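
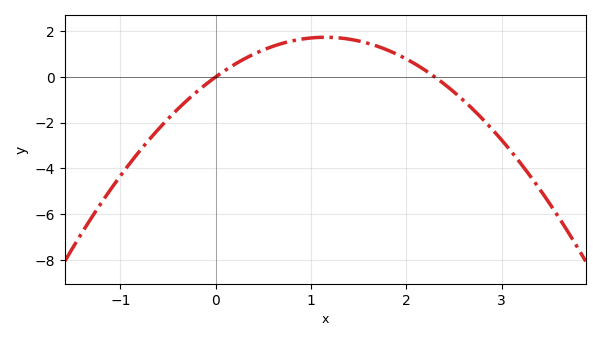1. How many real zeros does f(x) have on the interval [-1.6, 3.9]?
2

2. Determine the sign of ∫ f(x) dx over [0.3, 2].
positive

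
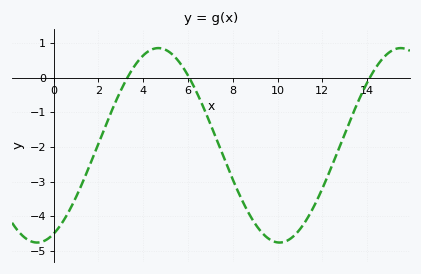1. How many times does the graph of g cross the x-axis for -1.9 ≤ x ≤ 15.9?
3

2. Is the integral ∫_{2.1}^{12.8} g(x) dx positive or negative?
negative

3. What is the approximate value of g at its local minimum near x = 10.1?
-4.76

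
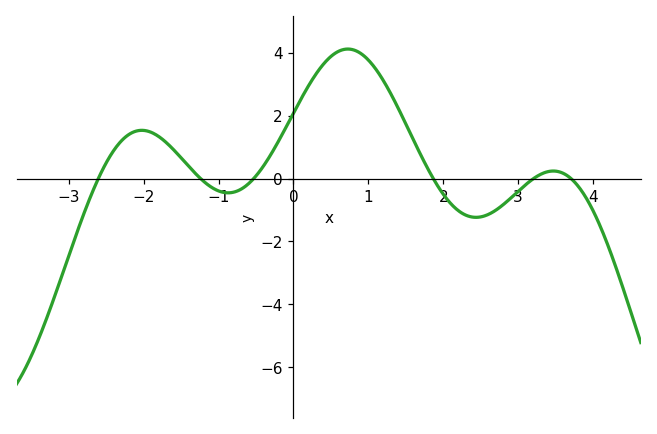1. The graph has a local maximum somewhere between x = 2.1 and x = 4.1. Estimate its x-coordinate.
3.4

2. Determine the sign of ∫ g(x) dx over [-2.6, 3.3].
positive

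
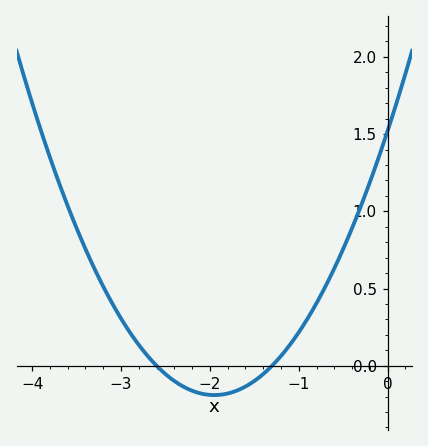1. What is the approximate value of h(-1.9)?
-0.189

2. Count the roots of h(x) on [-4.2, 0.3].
2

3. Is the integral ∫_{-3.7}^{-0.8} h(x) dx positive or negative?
positive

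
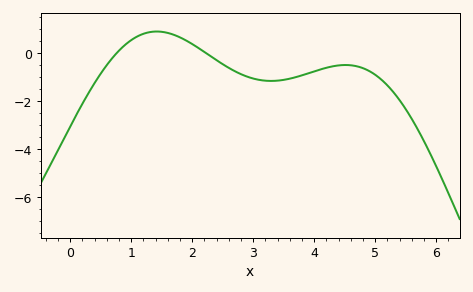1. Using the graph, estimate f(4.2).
-0.6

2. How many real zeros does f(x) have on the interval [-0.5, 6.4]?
2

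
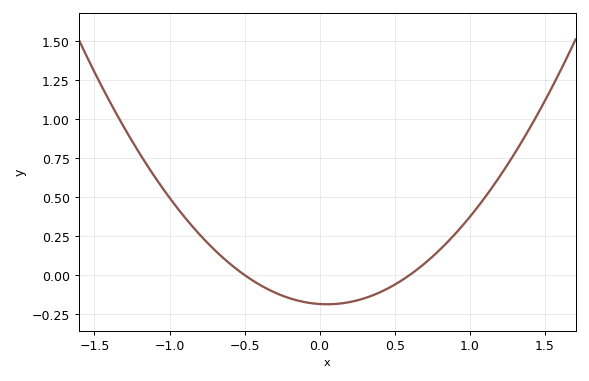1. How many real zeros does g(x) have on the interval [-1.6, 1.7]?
2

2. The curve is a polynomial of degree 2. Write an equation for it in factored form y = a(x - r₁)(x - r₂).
y = 0.62(x + 0.5)(x - 0.6)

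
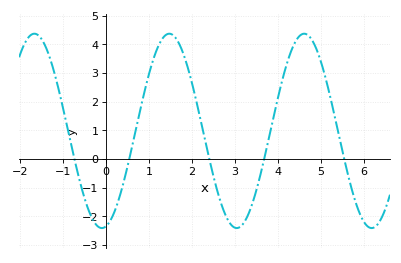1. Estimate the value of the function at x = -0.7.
-0.2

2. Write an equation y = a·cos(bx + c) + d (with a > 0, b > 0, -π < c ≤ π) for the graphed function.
y = 3.39cos(2x - 2.9) + 0.98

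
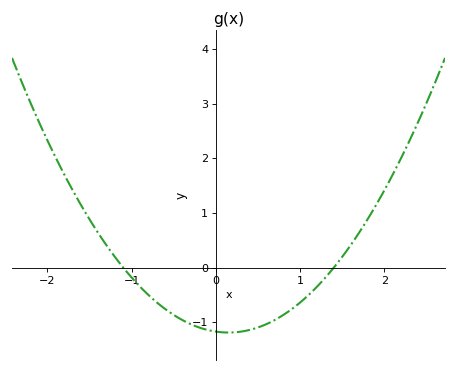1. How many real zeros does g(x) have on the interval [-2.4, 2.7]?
2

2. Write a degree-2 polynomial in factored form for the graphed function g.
y = 0.76(x + 1.1)(x - 1.4)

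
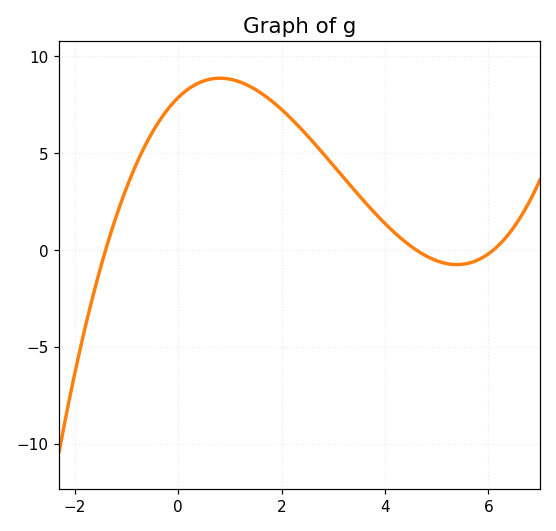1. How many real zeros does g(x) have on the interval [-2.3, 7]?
3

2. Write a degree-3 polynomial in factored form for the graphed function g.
y = 0.2(x + 1.4)(x - 4.6)(x - 6.1)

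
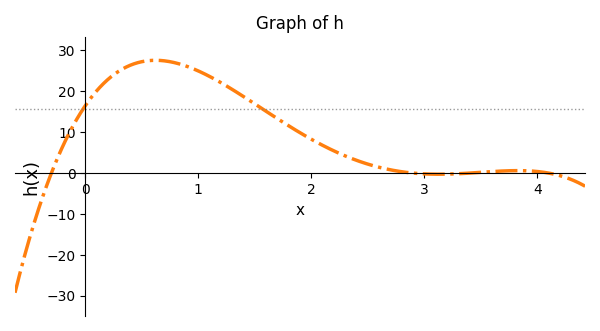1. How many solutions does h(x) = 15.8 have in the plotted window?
2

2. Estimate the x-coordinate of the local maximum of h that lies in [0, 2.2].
0.6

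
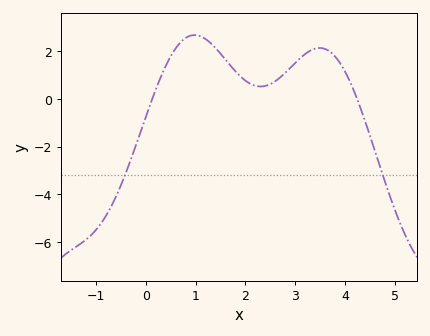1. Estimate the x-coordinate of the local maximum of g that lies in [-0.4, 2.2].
1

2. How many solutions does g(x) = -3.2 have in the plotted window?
2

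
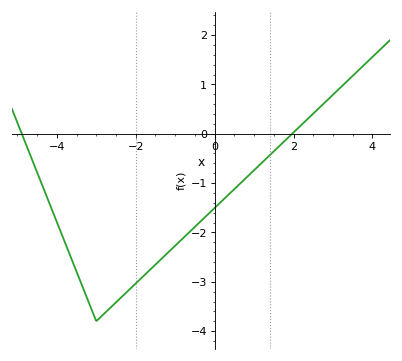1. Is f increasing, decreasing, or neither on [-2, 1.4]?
increasing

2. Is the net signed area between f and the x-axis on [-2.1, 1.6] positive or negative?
negative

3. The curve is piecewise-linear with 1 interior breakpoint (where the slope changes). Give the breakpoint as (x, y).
(-3, -3.8)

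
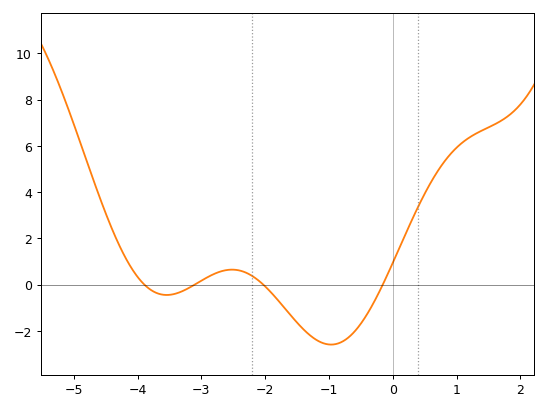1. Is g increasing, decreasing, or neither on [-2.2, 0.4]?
neither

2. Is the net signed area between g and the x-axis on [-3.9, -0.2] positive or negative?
negative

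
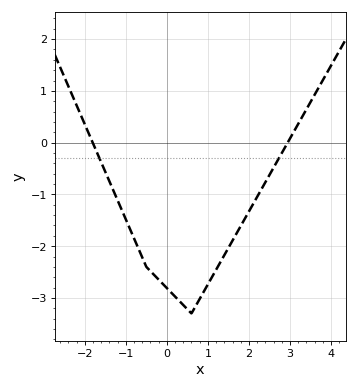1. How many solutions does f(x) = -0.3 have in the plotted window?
2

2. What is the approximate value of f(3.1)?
0.2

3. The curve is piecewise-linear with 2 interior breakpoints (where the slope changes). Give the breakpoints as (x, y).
(-0.5, -2.4); (0.6, -3.3)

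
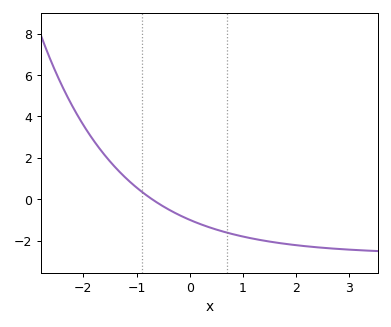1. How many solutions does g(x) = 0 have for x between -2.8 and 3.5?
1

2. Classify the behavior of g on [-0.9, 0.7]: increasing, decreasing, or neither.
decreasing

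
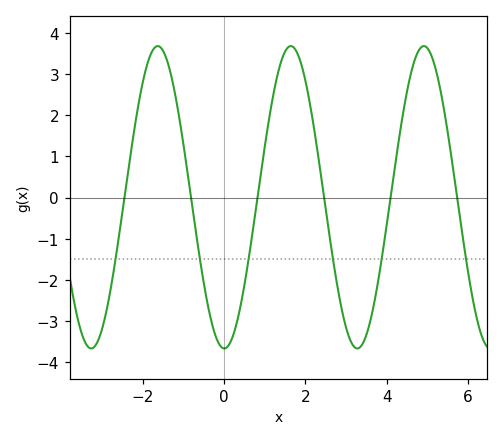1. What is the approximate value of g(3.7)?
-2.5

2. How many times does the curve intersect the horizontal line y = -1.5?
6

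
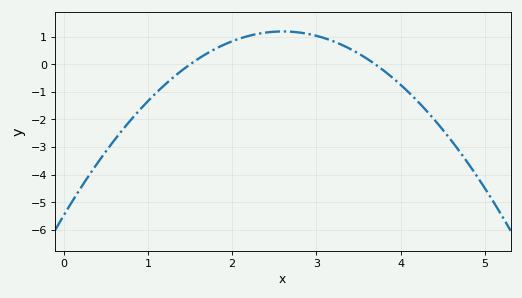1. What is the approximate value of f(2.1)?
1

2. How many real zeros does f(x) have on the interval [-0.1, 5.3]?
2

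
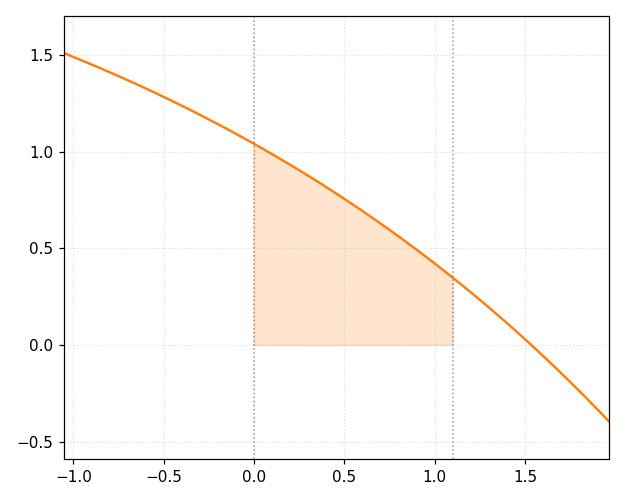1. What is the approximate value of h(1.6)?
-0.057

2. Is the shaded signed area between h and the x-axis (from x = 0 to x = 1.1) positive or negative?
positive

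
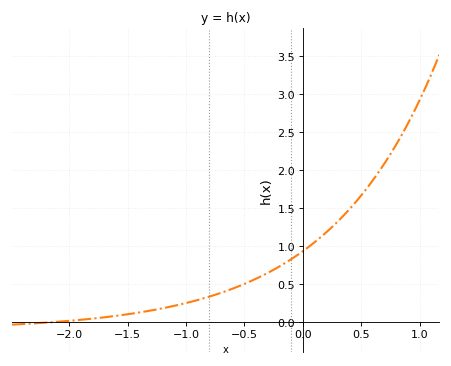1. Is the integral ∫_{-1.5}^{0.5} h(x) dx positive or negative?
positive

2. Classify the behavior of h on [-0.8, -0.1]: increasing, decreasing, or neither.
increasing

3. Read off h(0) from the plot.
0.95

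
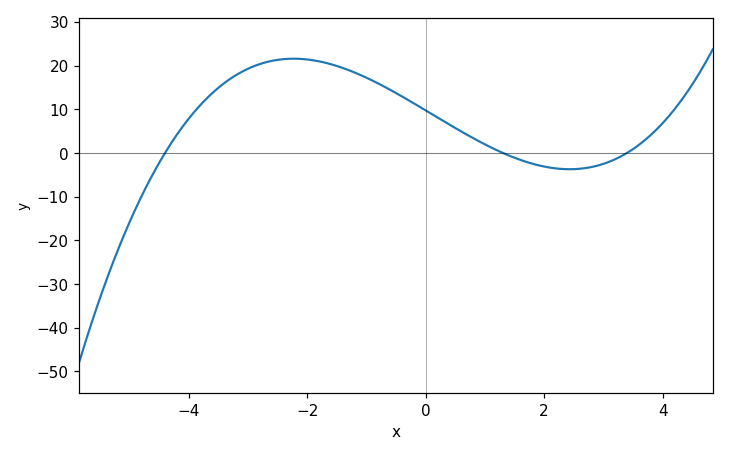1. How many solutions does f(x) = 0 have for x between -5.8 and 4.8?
3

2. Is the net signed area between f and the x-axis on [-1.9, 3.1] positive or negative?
positive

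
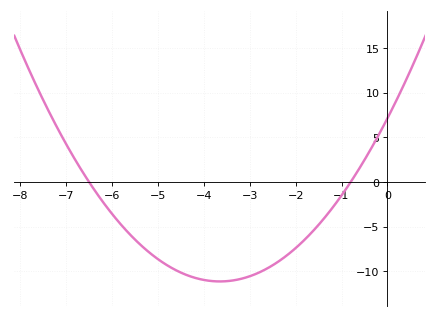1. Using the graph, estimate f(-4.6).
-9.89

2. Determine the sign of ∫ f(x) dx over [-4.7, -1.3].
negative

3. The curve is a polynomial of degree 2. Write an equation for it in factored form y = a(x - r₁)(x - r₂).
y = 1.37(x + 6.5)(x + 0.8)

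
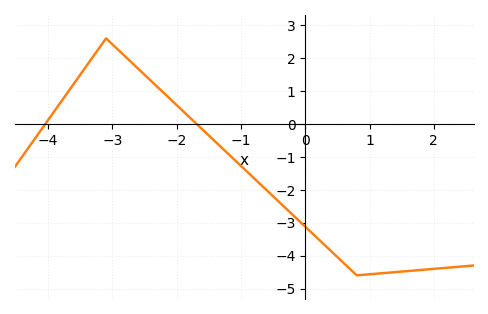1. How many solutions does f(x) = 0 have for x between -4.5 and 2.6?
2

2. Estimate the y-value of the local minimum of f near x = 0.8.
-4.6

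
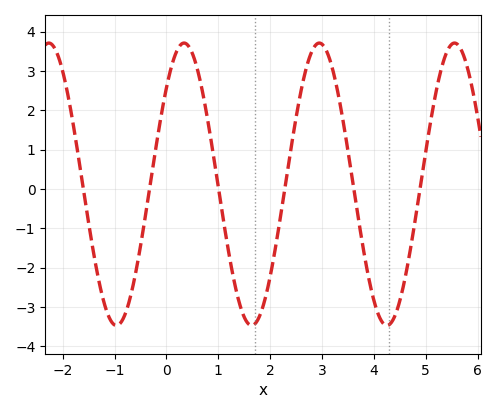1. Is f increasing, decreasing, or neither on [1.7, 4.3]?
neither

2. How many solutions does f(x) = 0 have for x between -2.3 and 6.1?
6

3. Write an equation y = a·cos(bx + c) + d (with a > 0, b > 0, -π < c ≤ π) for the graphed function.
y = 3.59cos(2.41x - 0.82) + 0.12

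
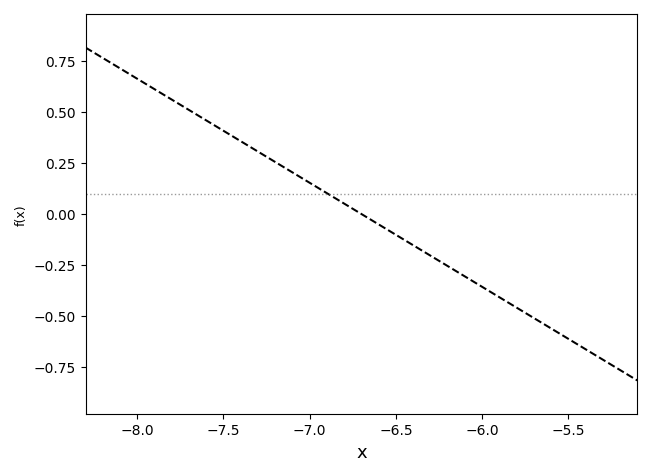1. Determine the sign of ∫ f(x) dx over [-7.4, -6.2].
positive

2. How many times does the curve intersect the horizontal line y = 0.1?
1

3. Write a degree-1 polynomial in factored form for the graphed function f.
y = -0.51(x + 6.7)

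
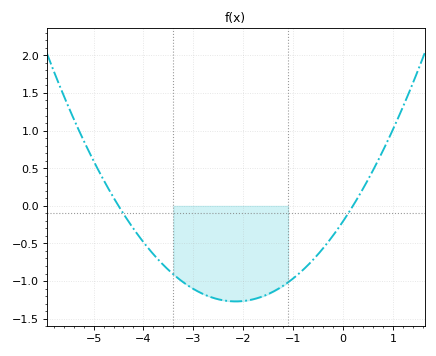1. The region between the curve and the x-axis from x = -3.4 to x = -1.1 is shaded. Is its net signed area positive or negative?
negative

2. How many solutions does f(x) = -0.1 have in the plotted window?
2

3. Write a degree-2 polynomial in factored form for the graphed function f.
y = 0.23(x + 4.5)(x - 0.2)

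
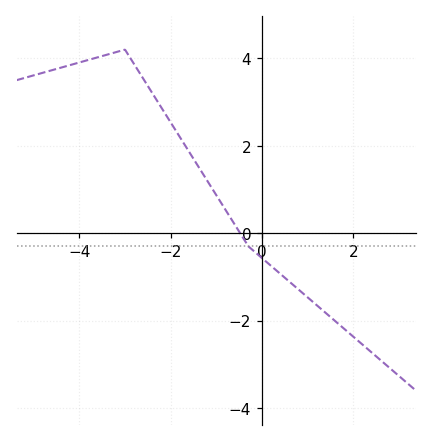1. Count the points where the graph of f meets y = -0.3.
1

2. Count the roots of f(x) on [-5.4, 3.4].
1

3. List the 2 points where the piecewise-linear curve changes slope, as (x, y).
(-3, 4.2); (-0.3, -0.3)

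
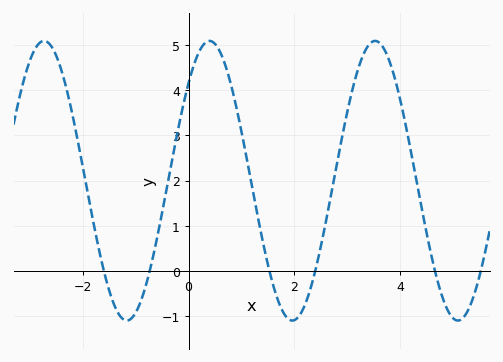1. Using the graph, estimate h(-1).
-0.9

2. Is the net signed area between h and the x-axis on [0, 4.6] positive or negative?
positive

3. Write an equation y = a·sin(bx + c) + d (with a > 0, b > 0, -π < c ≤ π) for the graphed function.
y = 3.09sin(2x + 0.77) + 2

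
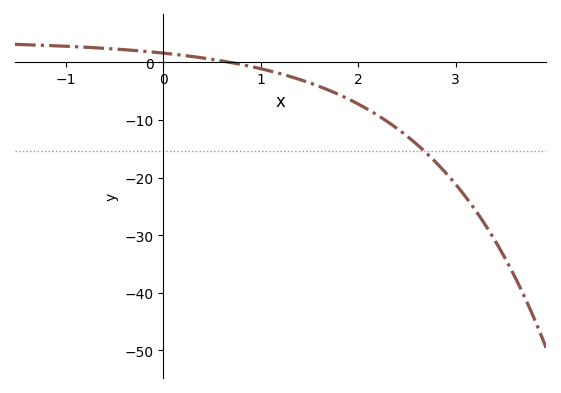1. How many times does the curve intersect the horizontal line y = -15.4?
1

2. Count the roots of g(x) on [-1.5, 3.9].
1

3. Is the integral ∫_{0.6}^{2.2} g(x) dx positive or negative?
negative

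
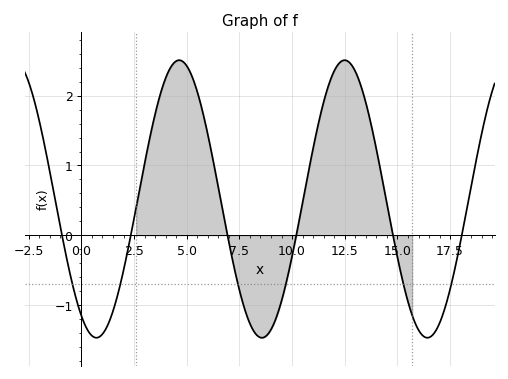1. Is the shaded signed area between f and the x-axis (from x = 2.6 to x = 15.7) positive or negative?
positive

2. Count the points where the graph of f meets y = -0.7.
6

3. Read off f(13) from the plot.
2.3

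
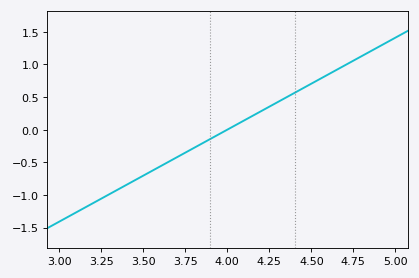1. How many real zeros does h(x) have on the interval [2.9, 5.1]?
1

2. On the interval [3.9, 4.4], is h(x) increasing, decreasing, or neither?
increasing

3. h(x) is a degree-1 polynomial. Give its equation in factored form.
y = 1.41(x - 4)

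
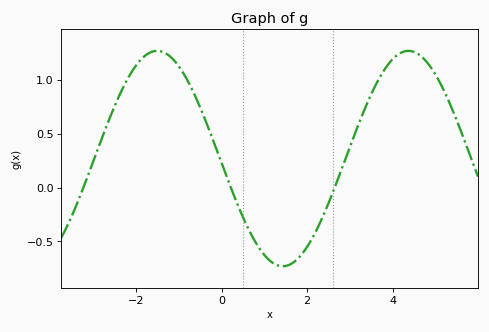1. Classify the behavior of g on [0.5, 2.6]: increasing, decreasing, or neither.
neither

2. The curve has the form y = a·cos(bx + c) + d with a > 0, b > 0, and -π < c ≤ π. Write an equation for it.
y = 1cos(1.1x + 1.6) + 0.27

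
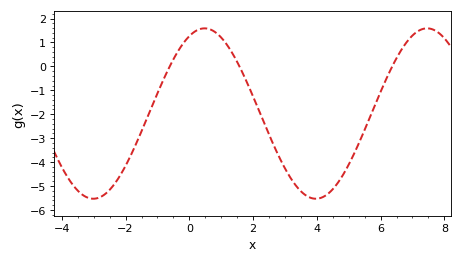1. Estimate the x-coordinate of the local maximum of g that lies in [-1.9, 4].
0.479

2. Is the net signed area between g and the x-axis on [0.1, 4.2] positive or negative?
negative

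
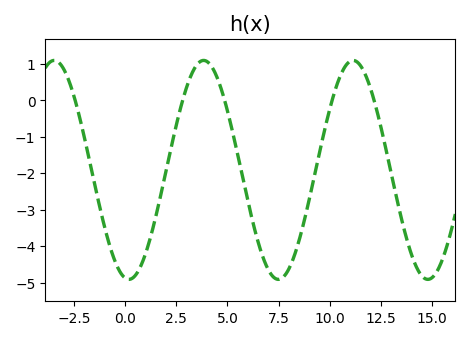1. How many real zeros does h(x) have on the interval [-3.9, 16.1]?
5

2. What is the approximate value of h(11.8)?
0.627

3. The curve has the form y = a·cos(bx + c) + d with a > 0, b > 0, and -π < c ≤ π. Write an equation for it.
y = 3cos(0.86x + 2.98) - 1.91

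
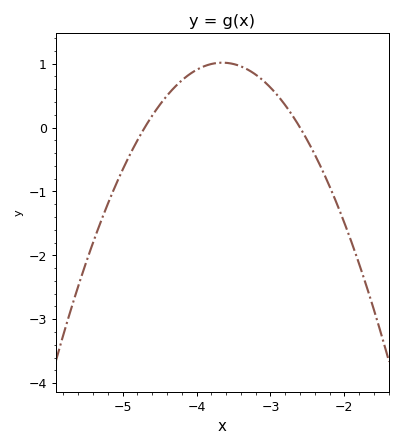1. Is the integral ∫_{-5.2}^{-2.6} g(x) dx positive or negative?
positive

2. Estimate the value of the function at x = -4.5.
0.35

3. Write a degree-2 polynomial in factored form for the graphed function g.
y = -0.92(x + 4.7)(x + 2.6)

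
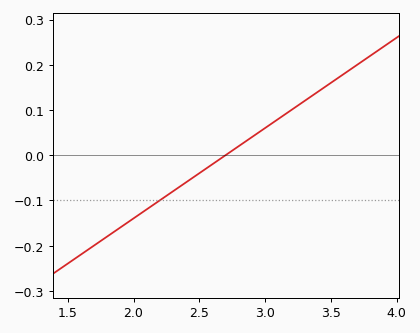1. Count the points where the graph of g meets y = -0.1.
1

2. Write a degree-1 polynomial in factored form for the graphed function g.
y = 0.2(x - 2.7)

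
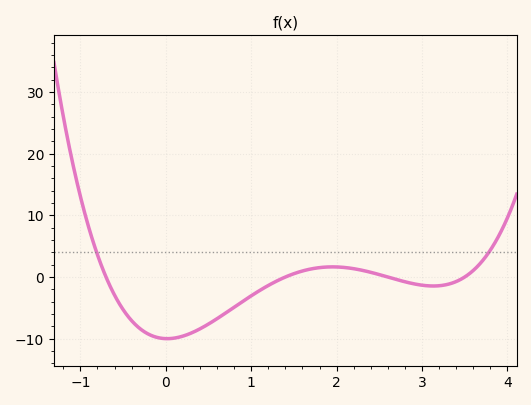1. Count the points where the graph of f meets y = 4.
2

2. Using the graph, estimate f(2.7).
-0.396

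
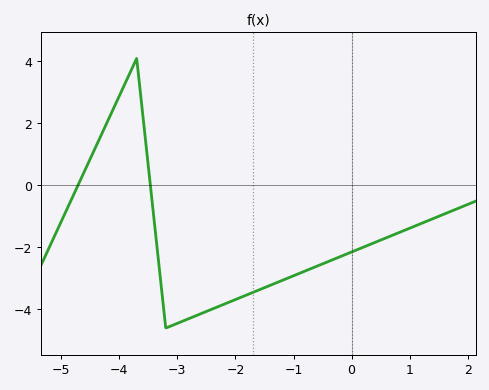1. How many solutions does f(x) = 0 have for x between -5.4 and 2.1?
2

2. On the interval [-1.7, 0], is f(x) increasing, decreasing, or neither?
increasing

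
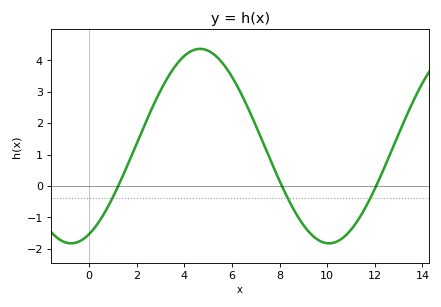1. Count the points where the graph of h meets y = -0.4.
3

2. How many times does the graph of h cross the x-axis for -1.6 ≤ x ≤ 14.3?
3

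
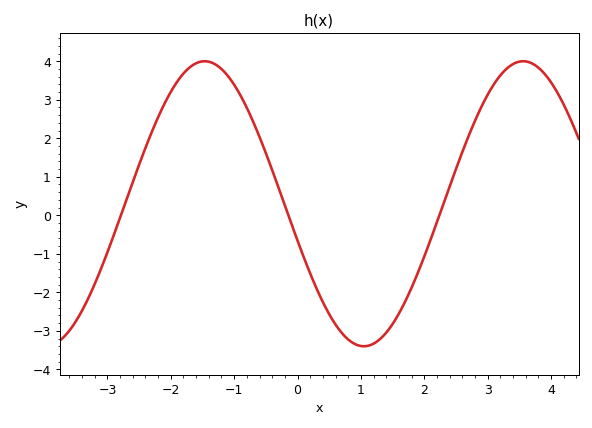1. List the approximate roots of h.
-2.79, -0.144, 2.24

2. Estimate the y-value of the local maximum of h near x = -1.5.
4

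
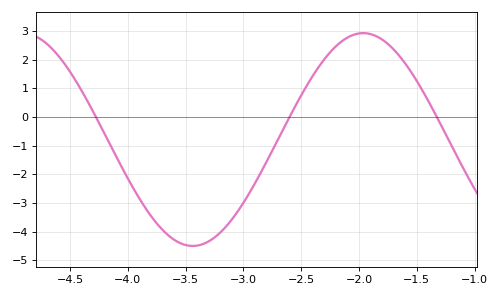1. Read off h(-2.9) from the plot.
-2.3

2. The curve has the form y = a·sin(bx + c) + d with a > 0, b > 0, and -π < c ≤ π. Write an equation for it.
y = 3.71sin(2.1x - 0.53) - 0.79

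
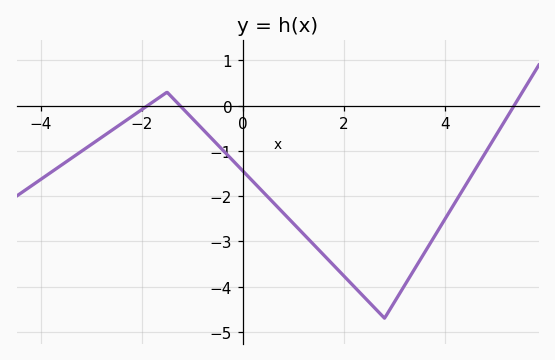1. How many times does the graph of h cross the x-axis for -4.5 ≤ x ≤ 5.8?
3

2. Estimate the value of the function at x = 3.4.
-3.6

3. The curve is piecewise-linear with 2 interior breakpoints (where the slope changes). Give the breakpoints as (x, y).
(-1.5, 0.3); (2.8, -4.7)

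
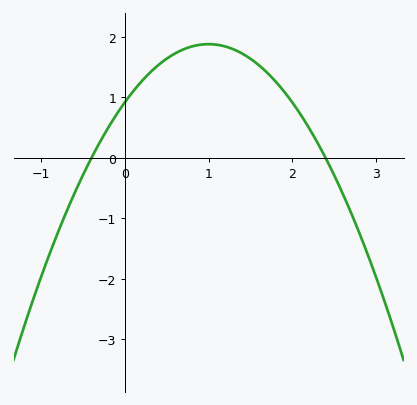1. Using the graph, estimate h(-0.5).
-0.278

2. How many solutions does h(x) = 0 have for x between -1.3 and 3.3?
2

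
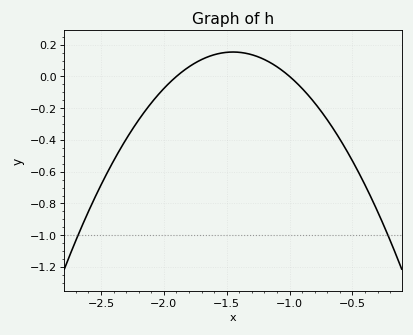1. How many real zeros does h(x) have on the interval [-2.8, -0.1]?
2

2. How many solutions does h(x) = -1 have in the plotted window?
2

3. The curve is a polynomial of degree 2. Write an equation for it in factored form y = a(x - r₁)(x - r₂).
y = -0.76(x + 1.9)(x + 1)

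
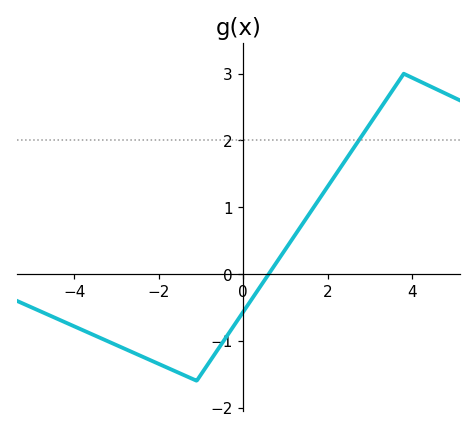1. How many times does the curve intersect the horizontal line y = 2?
1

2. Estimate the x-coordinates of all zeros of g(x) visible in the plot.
0.6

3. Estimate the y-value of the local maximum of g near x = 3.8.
3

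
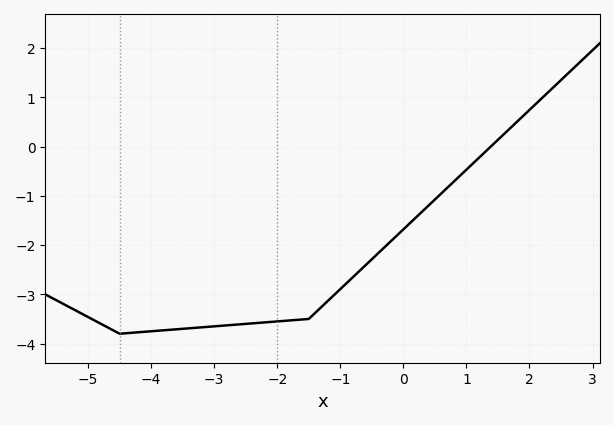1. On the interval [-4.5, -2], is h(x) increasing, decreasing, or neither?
increasing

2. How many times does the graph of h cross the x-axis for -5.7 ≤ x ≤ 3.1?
1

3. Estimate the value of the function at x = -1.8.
-3.5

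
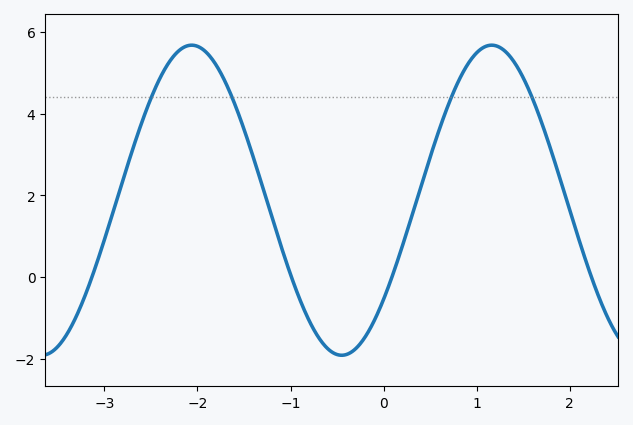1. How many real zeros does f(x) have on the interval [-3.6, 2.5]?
4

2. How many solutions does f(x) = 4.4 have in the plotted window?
4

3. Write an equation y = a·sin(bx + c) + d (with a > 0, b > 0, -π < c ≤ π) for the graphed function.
y = 3.8sin(1.9x - 0.69) + 1.88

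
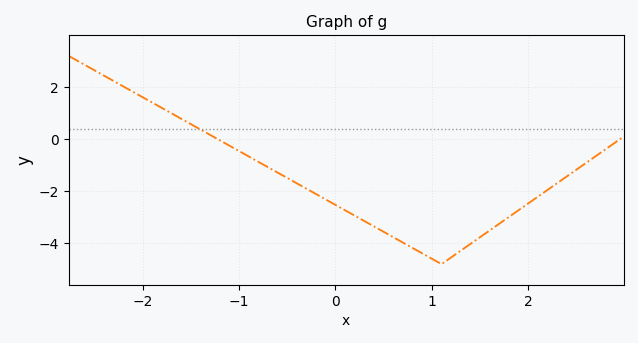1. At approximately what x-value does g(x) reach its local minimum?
1.1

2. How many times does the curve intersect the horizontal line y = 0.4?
1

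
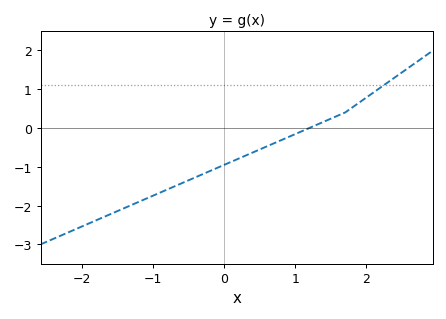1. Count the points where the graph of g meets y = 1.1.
1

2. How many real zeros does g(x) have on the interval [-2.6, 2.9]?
1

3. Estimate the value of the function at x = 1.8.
0.5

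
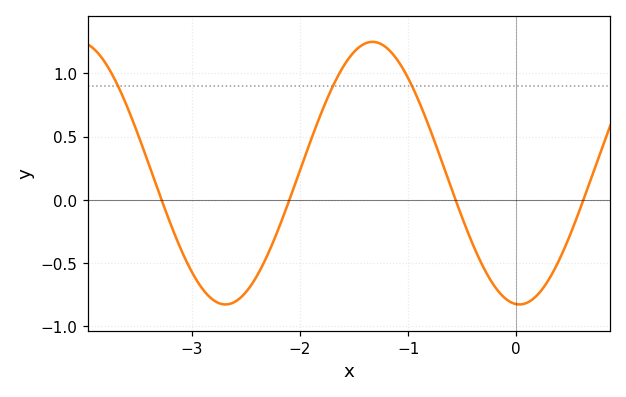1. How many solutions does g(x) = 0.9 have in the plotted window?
3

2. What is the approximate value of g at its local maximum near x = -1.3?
1.25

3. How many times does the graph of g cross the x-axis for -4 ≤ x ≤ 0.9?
4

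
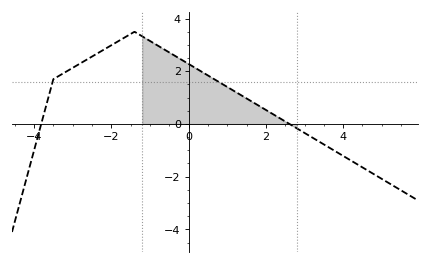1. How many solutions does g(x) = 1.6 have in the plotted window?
2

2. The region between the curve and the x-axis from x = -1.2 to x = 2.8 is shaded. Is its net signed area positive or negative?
positive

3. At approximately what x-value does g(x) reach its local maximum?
-1.4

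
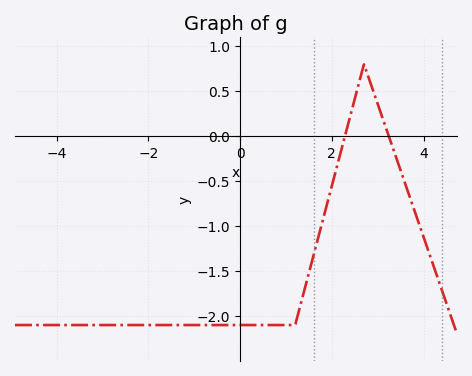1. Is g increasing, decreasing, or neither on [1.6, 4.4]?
neither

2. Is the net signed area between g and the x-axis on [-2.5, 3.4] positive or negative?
negative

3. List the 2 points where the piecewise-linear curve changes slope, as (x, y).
(1.2, -2.1); (2.7, 0.8)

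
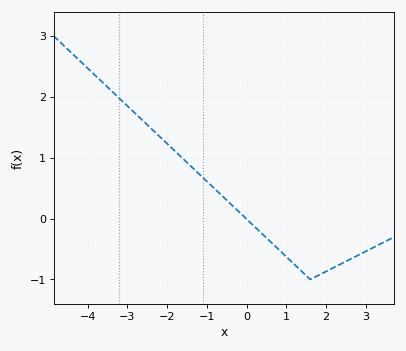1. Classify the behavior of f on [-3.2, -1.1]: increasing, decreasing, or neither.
decreasing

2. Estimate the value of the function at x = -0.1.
0.1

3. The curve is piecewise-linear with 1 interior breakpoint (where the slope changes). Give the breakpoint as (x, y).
(1.6, -1)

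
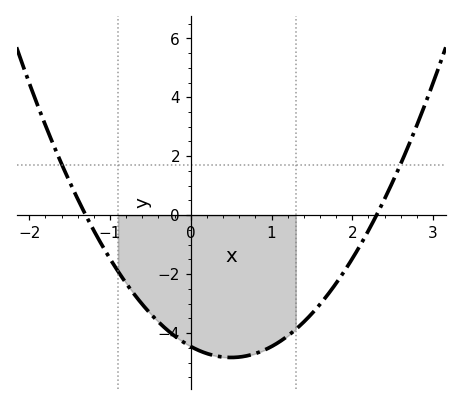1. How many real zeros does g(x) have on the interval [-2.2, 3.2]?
2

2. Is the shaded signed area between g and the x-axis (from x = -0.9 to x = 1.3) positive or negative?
negative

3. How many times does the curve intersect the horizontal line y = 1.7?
2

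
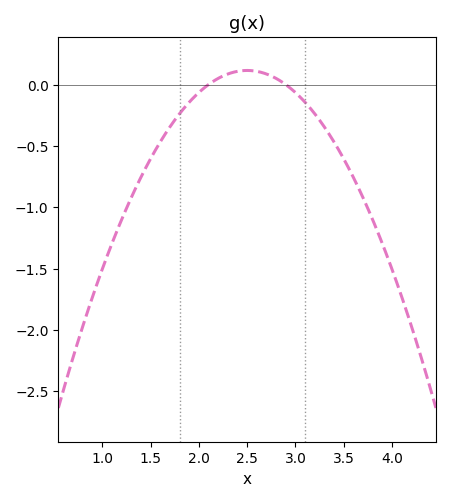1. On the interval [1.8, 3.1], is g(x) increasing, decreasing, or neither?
neither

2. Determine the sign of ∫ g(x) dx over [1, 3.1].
negative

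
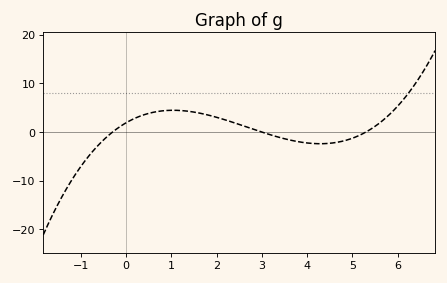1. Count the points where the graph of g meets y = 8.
1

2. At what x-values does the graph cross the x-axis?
-0.3, 3, 5.3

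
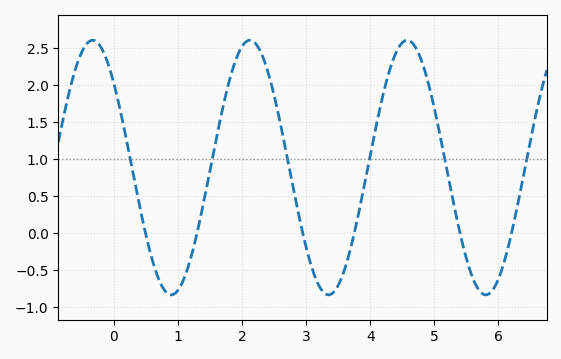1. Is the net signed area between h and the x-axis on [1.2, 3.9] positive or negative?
positive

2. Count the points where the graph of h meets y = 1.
6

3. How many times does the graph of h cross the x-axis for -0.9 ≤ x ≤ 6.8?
6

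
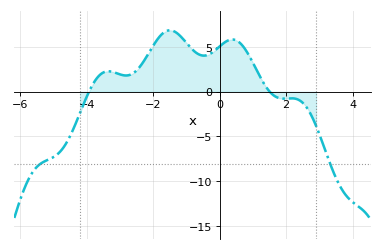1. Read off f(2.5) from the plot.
-1.25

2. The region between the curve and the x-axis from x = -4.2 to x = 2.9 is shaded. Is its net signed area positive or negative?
positive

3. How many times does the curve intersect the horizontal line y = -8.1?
2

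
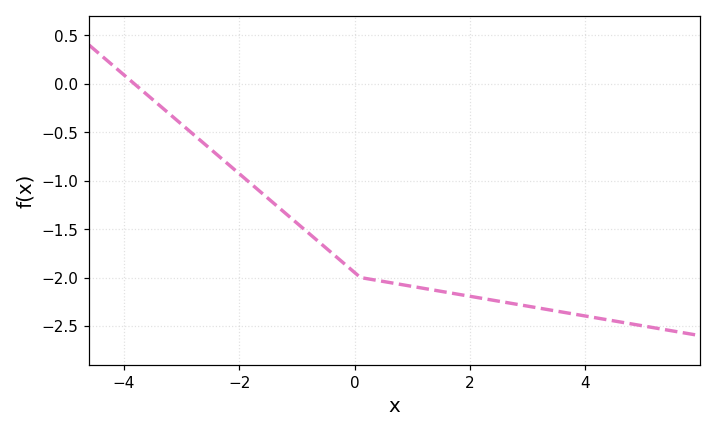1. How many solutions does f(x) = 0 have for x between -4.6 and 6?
1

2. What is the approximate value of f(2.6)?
-2.25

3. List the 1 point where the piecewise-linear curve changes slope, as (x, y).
(0.1, -2)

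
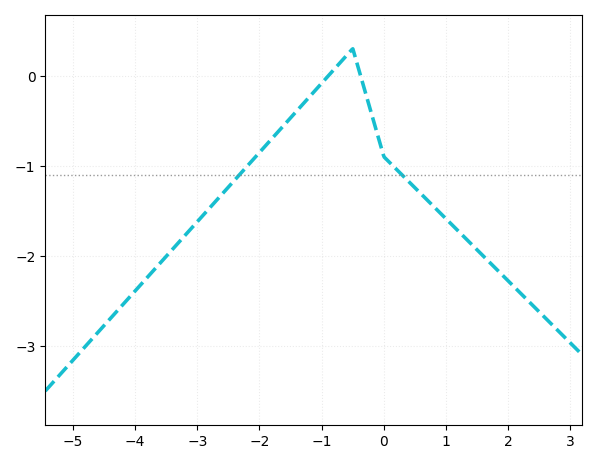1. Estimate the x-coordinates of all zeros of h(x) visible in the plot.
-0.8, -0.4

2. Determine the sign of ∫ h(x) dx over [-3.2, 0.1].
negative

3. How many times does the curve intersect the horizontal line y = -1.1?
2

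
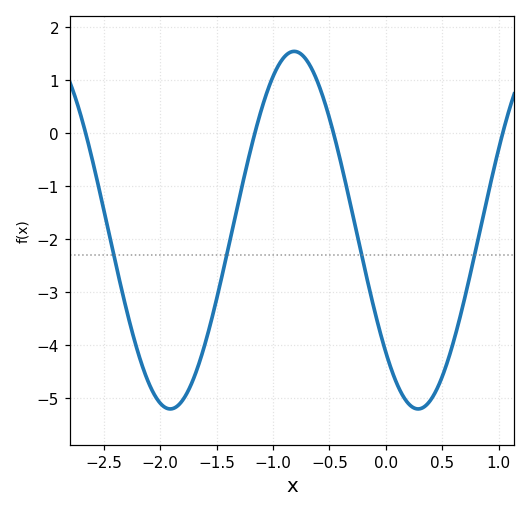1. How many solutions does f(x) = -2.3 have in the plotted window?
4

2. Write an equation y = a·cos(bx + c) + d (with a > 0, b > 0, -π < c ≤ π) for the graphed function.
y = 3.37cos(2.86x + 2.32) - 1.83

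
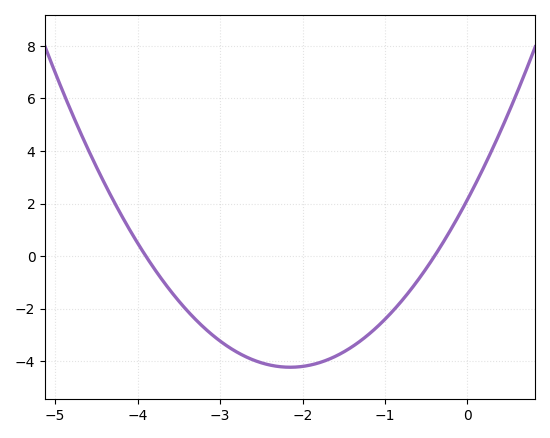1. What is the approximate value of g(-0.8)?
-1.8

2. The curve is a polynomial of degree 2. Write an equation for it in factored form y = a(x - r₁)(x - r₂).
y = 1.38(x + 3.9)(x + 0.4)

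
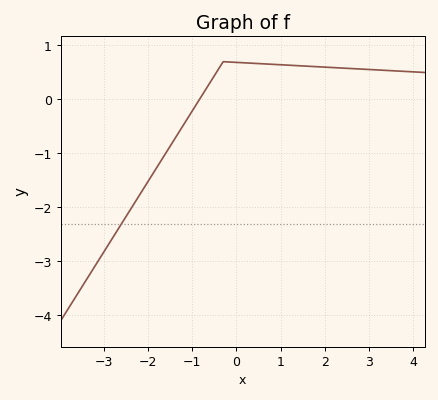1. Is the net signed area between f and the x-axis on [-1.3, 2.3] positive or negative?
positive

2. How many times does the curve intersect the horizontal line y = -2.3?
1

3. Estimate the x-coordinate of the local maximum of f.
-0.298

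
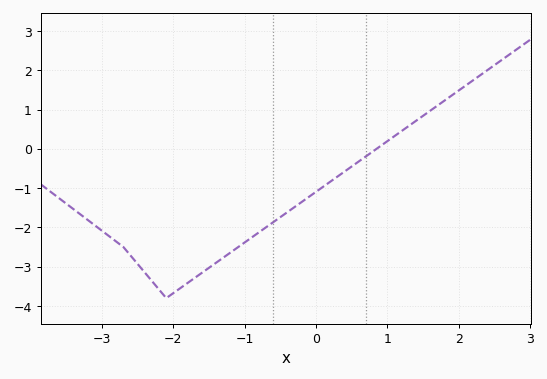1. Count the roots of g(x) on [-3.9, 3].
1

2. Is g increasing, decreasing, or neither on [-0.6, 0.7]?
increasing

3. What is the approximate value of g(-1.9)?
-3.5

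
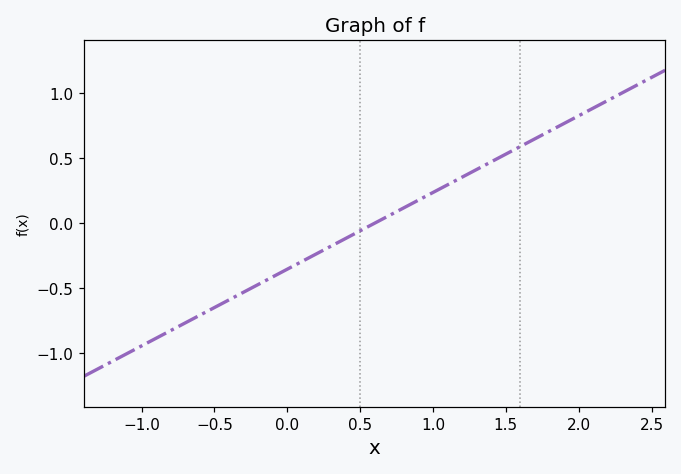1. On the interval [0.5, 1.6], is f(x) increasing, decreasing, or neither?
increasing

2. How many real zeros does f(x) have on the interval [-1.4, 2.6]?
1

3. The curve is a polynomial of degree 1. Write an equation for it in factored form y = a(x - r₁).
y = 0.59(x - 0.6)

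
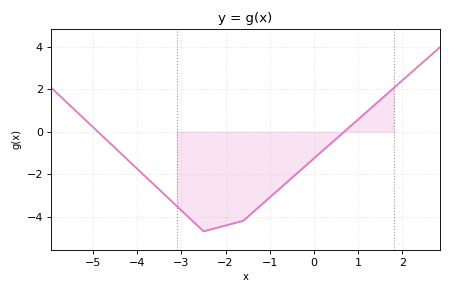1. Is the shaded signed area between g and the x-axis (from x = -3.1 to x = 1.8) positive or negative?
negative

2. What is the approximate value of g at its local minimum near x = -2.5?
-4.7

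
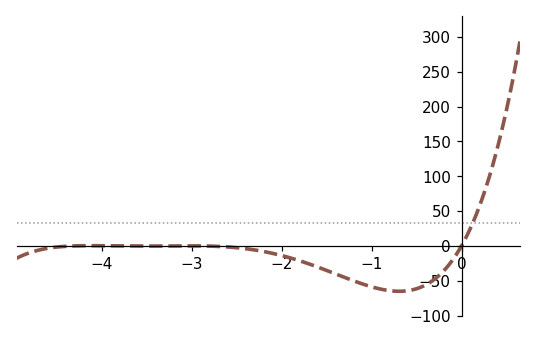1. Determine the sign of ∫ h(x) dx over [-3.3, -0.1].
negative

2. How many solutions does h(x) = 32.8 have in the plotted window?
1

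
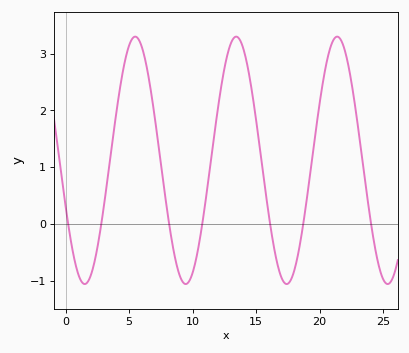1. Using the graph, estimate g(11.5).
1.21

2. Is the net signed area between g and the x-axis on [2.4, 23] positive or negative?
positive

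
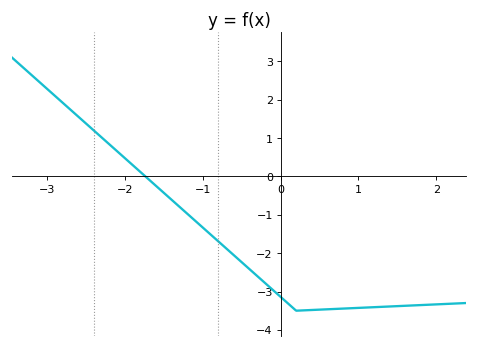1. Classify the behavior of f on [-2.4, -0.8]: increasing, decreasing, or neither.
decreasing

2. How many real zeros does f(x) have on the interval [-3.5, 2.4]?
1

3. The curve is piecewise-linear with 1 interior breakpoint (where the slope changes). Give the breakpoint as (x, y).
(0.2, -3.5)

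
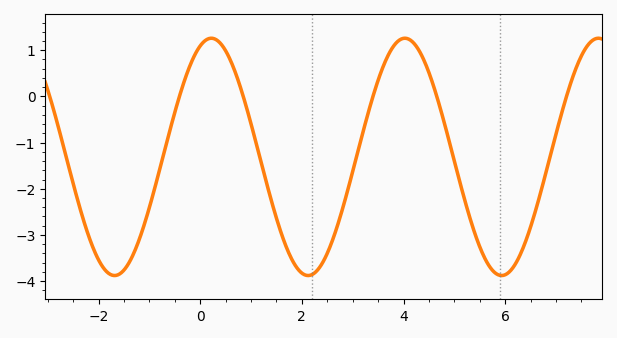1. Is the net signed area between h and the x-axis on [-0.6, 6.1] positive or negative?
negative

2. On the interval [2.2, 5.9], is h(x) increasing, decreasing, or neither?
neither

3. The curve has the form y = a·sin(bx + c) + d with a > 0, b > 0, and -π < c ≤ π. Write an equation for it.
y = 2.57sin(1.6x + 1.2) - 1.31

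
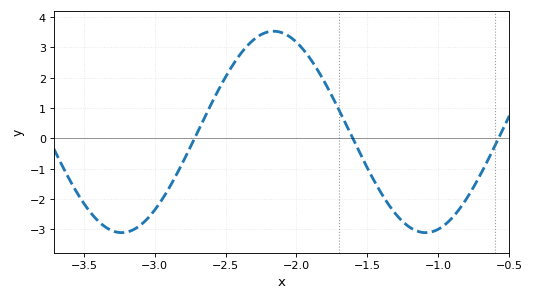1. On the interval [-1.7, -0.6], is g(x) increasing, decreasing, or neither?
neither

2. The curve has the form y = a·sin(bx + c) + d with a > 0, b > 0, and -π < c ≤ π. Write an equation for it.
y = 3.32sin(2.93x + 1.62) + 0.21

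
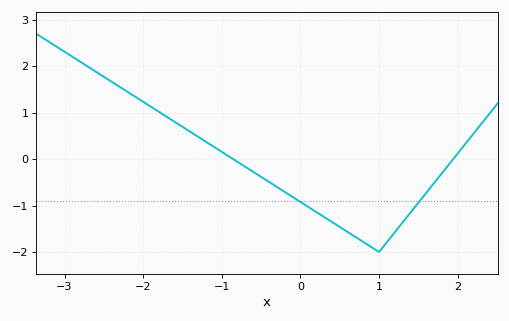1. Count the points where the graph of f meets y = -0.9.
2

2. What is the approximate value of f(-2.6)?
1.88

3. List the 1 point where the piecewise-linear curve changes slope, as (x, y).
(1, -2)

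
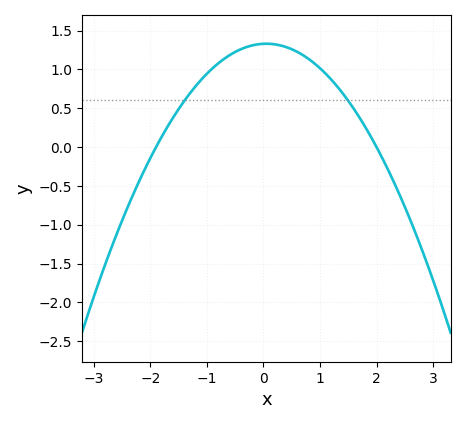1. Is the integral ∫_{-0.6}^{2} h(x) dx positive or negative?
positive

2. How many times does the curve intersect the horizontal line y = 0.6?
2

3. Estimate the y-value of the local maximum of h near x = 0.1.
1.35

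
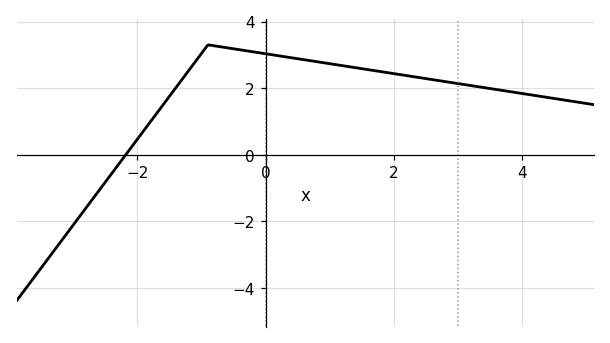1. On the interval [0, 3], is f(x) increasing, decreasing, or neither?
decreasing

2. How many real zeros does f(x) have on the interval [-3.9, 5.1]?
1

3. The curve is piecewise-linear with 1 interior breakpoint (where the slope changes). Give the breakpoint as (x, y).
(-0.9, 3.3)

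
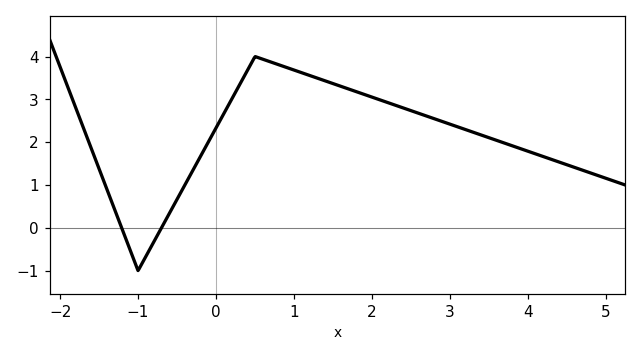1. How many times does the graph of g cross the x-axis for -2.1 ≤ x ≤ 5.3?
2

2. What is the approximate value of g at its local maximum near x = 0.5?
4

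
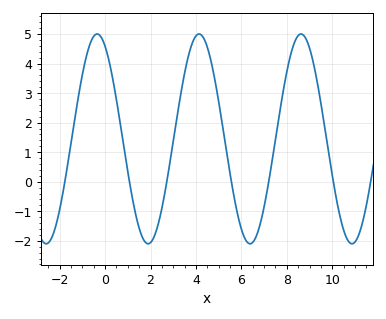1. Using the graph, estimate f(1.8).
-2.07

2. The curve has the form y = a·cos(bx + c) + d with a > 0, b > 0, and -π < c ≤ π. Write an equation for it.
y = 3.55cos(1.4x + 0.49) + 1.45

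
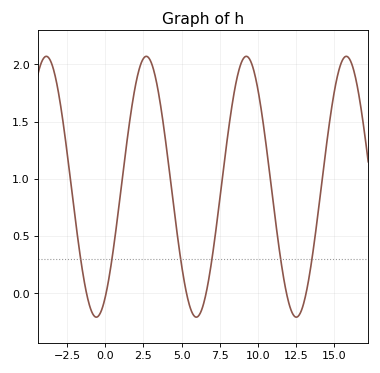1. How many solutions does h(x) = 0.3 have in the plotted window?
6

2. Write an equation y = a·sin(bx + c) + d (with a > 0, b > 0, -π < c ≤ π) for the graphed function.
y = 1.14sin(0.96x - 1.01) + 0.93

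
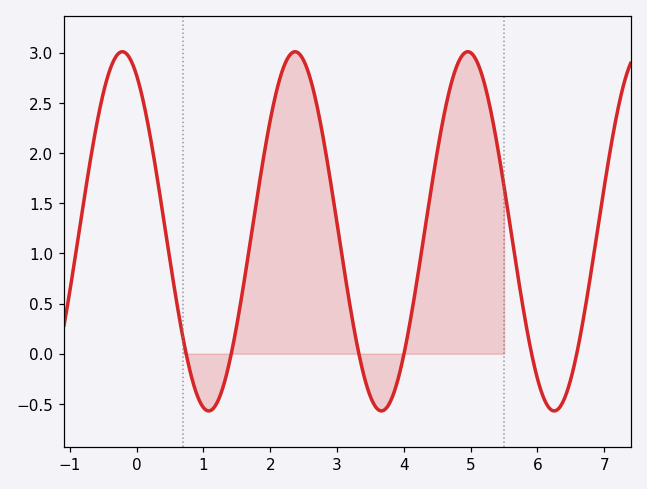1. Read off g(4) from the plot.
-0.006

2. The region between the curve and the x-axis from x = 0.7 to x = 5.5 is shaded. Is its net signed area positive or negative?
positive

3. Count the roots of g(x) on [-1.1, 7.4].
6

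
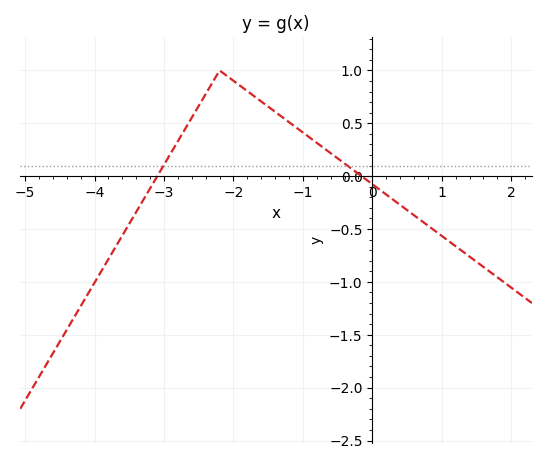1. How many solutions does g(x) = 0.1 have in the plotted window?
2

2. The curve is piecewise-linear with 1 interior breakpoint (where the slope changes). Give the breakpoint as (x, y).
(-2.2, 1)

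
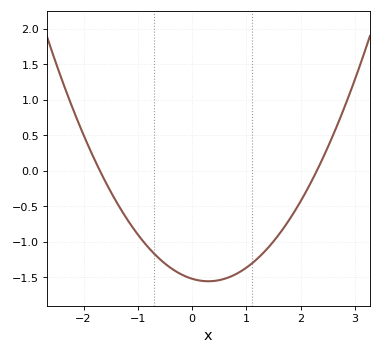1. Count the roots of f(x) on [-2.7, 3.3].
2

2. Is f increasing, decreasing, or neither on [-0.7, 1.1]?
neither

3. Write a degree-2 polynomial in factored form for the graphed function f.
y = 0.39(x + 1.7)(x - 2.3)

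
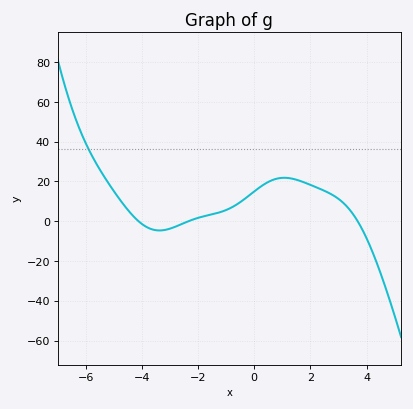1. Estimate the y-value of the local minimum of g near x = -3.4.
-4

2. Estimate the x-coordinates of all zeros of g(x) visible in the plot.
-4.2, -2.4, 3.6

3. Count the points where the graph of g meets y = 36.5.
1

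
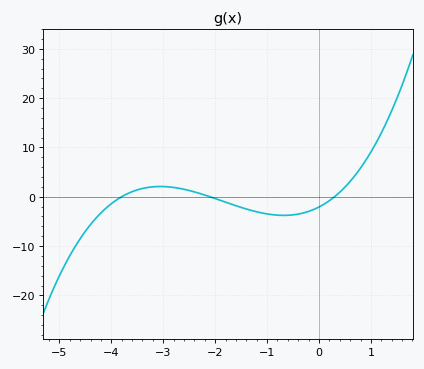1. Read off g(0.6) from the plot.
3.1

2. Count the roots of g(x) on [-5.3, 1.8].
3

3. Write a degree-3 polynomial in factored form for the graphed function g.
y = 0.87(x + 3.8)(x + 2.1)(x - 0.3)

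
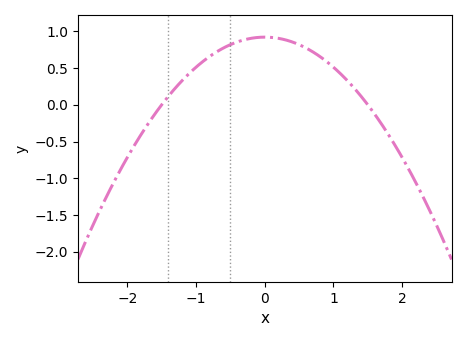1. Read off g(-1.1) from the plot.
0.45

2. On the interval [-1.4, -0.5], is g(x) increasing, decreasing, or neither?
increasing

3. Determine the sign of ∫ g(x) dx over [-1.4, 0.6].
positive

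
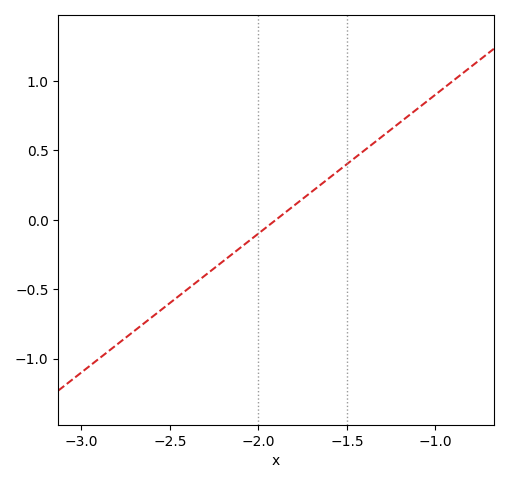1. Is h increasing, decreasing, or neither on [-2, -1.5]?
increasing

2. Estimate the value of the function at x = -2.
-0.1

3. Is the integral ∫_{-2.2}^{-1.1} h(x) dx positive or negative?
positive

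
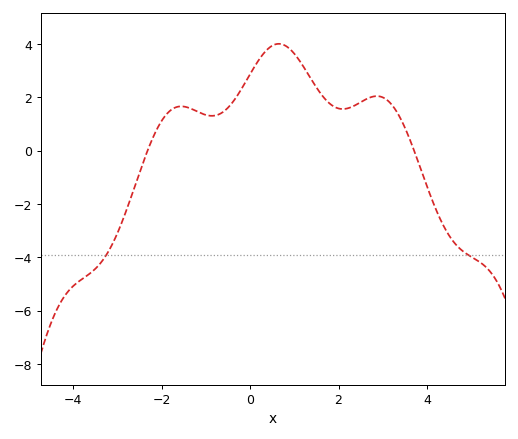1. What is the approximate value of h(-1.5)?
1.66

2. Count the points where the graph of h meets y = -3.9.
2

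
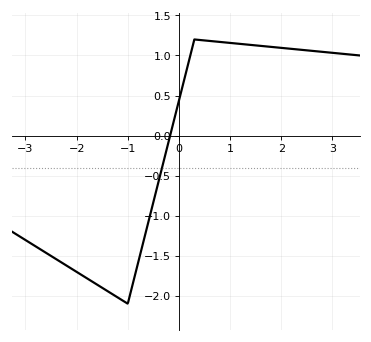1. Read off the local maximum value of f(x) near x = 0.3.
1.2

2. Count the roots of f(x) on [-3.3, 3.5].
1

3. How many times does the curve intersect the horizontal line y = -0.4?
1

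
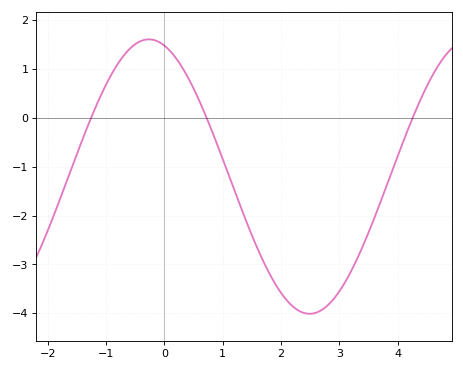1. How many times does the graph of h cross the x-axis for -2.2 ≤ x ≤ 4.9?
3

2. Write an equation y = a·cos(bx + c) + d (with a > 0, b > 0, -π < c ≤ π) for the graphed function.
y = 2.81cos(1.14x + 0.302) - 1.2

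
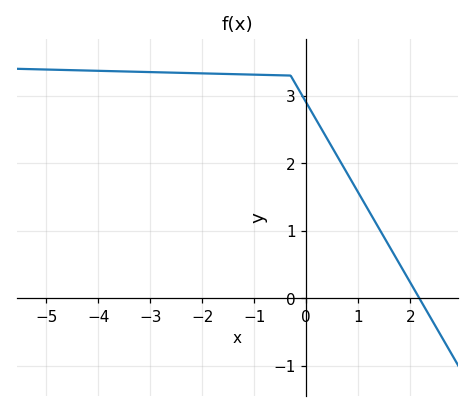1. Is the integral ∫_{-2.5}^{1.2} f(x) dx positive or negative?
positive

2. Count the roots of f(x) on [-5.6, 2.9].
1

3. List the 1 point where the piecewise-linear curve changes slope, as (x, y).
(-0.3, 3.3)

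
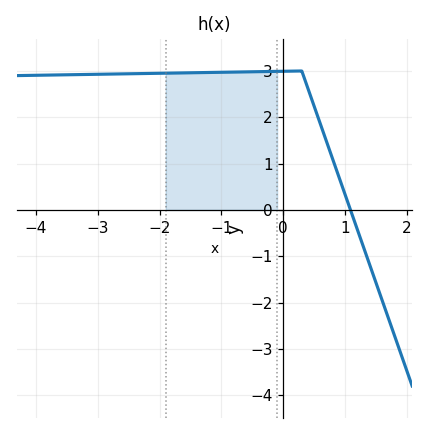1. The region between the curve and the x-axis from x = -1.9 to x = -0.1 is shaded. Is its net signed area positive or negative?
positive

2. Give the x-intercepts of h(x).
1.09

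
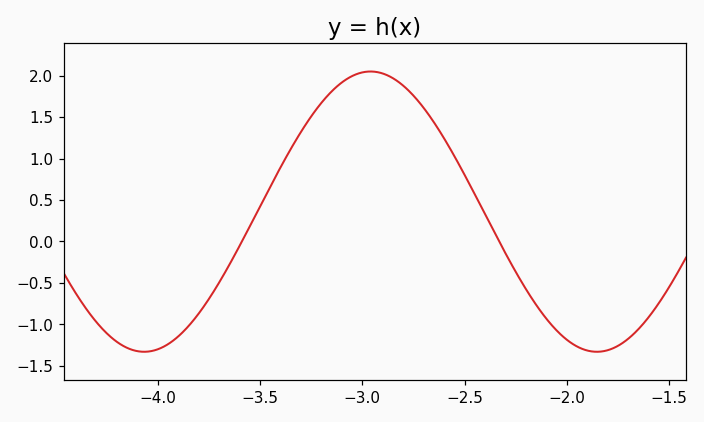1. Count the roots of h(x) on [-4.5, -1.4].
2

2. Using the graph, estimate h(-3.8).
-0.872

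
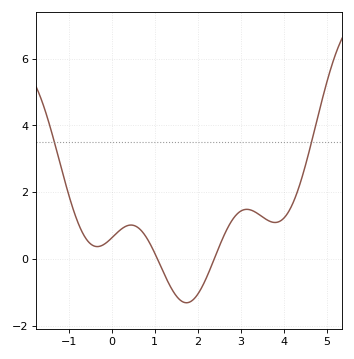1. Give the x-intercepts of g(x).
1.1, 2.4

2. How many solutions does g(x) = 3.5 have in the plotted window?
2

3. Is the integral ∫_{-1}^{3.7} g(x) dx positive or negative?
positive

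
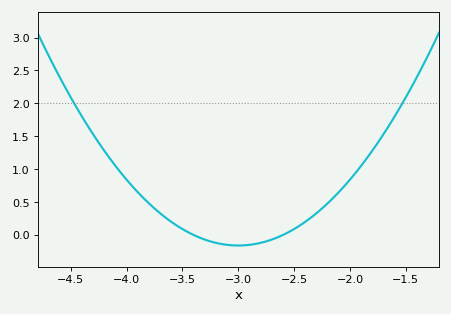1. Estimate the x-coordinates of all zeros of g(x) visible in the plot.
-3.4, -2.6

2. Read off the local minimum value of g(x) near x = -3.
-0.16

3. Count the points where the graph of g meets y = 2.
2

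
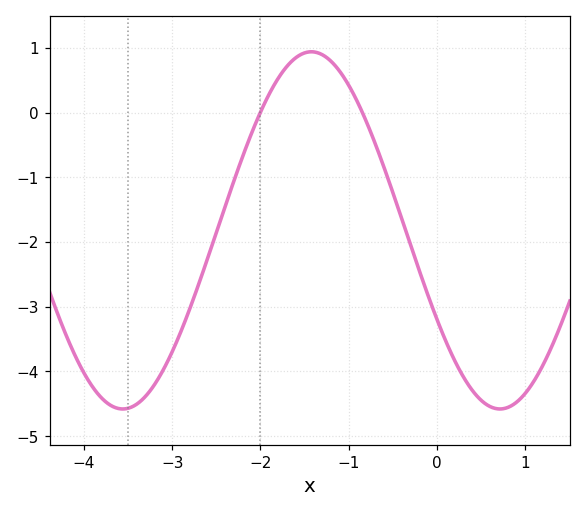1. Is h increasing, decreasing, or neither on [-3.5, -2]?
increasing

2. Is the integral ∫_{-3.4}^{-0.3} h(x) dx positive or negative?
negative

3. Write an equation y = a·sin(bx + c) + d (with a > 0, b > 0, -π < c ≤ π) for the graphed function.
y = 2.76sin(1.47x - 2.62) - 1.82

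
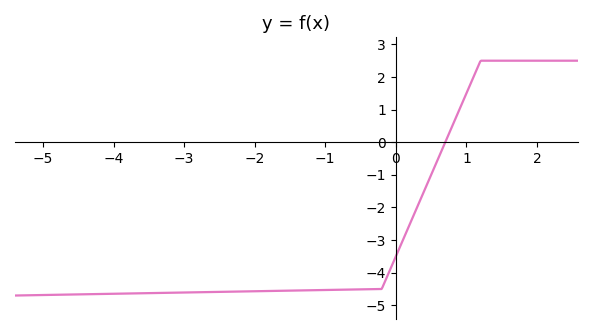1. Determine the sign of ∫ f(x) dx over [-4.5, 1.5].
negative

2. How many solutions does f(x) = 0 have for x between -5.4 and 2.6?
1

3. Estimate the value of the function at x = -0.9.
-4.53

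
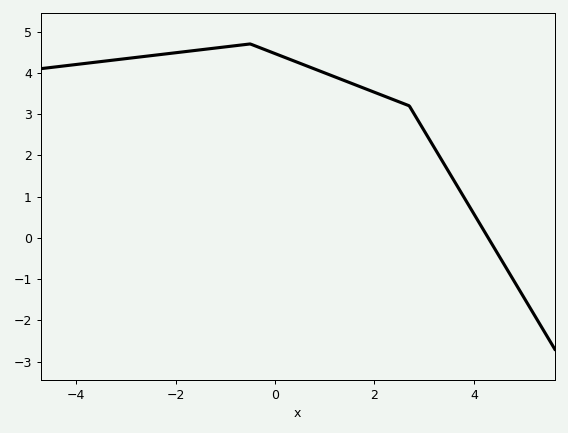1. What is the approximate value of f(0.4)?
4.28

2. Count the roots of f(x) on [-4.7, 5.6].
1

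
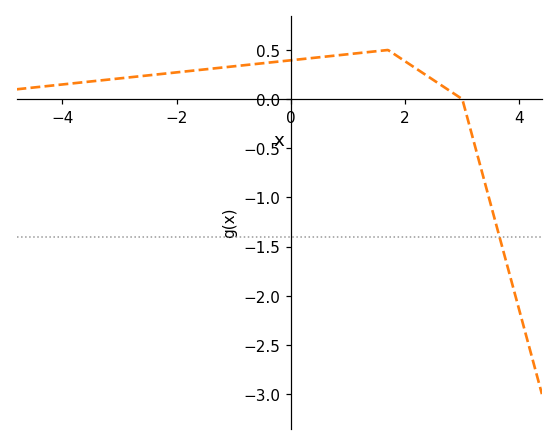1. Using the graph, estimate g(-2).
0.25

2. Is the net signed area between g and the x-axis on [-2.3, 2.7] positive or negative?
positive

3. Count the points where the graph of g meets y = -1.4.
1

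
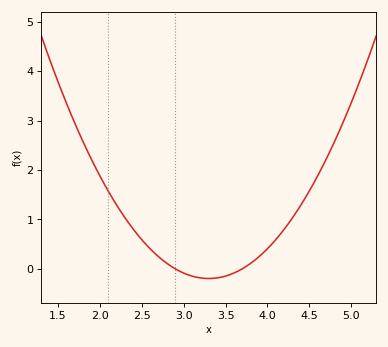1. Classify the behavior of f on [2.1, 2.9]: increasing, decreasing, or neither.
decreasing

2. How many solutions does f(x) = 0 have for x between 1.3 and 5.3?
2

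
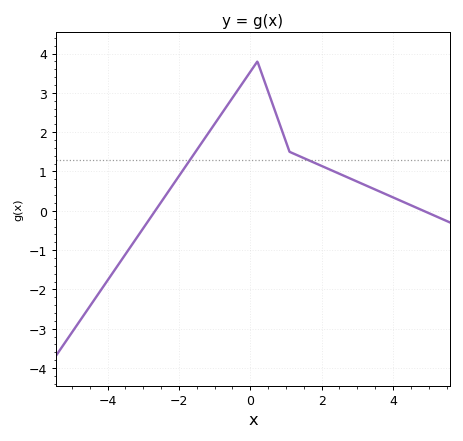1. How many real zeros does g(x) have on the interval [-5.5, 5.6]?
2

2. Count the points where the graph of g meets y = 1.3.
2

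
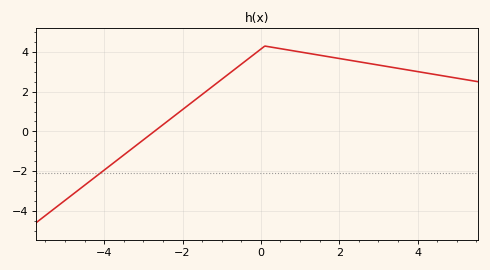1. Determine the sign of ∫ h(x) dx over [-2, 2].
positive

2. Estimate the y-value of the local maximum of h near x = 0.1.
4.2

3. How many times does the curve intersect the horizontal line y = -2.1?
1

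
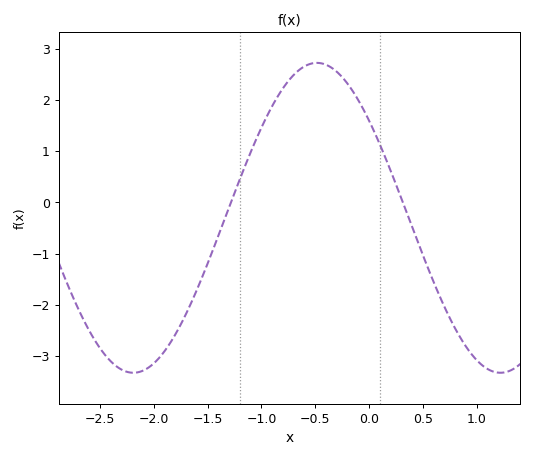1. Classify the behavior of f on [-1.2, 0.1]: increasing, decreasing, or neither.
neither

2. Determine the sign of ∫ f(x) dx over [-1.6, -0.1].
positive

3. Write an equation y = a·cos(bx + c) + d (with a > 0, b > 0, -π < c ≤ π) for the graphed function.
y = 3.03cos(1.8x + 0.89) - 0.3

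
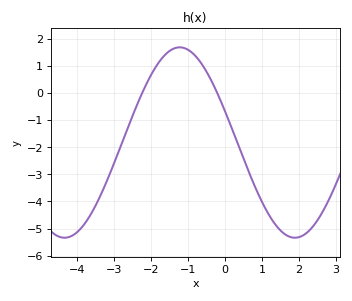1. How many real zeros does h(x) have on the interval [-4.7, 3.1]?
2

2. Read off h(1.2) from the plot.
-4.5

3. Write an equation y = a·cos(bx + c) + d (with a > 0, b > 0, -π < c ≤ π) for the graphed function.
y = 3.51cos(1x + 1.2) - 1.83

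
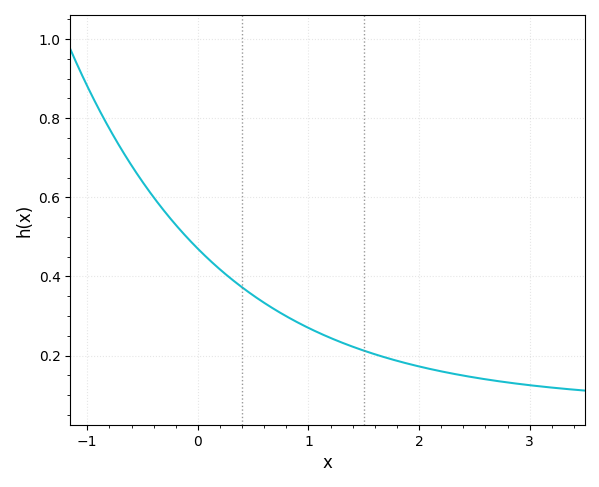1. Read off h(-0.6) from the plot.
0.681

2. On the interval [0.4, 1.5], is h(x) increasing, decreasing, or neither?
decreasing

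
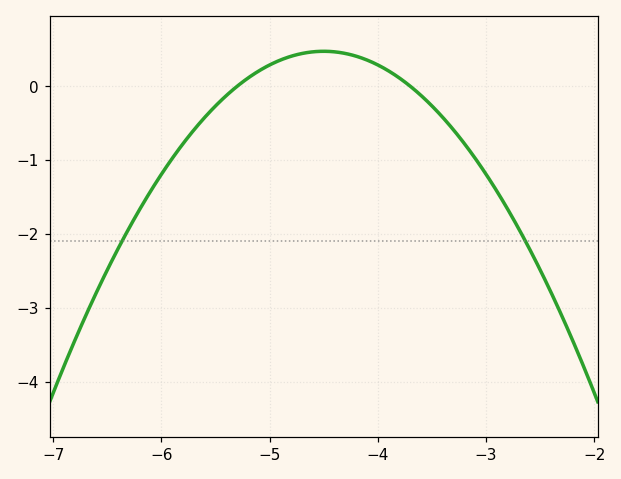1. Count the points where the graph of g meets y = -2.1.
2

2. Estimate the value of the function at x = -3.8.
0.111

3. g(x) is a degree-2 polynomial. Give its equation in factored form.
y = -0.74(x + 5.3)(x + 3.7)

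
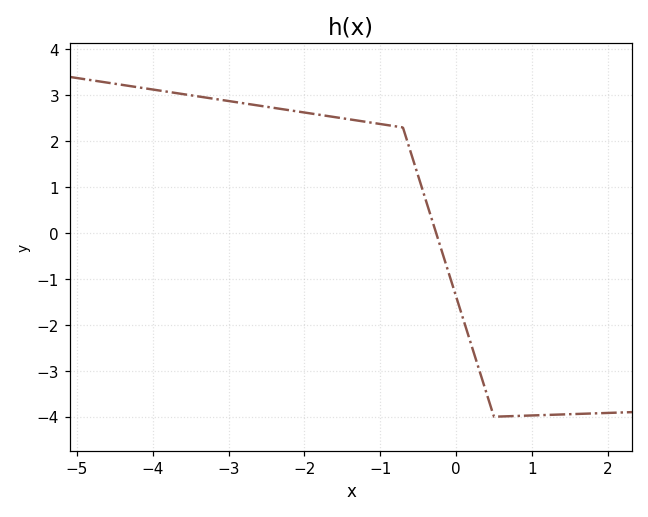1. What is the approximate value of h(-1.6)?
2.5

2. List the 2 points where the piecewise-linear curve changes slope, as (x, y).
(-0.7, 2.3); (0.5, -4)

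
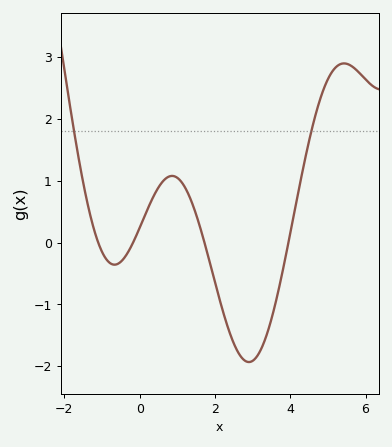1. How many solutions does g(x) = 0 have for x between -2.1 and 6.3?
4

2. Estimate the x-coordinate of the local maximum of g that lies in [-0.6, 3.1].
0.86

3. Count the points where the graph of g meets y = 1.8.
2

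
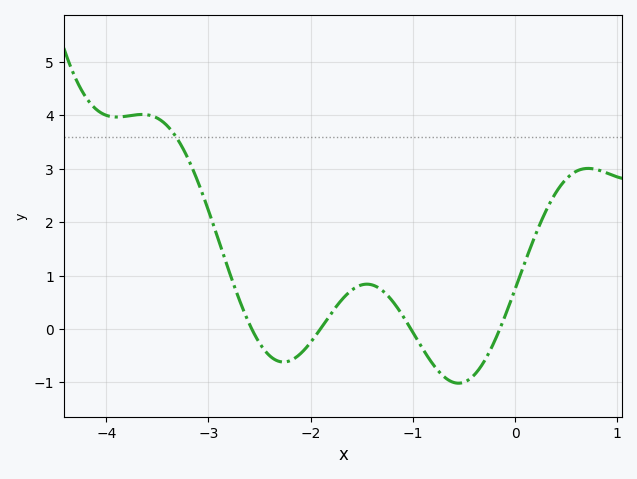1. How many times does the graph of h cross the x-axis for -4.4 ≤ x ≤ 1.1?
4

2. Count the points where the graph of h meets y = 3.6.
1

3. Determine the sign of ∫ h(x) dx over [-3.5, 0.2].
positive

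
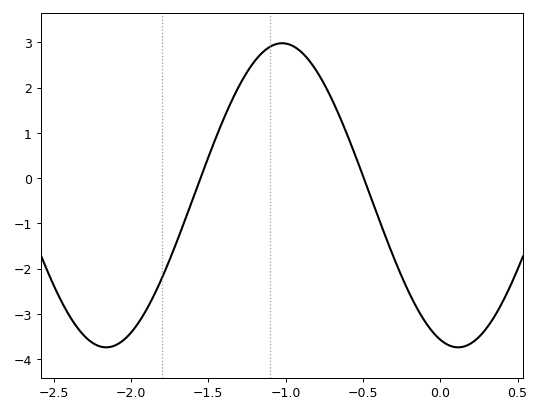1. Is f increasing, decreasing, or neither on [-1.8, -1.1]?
increasing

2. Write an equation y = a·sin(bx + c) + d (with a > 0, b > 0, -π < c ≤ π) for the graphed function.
y = 3.36sin(2.76x - 1.89) - 0.38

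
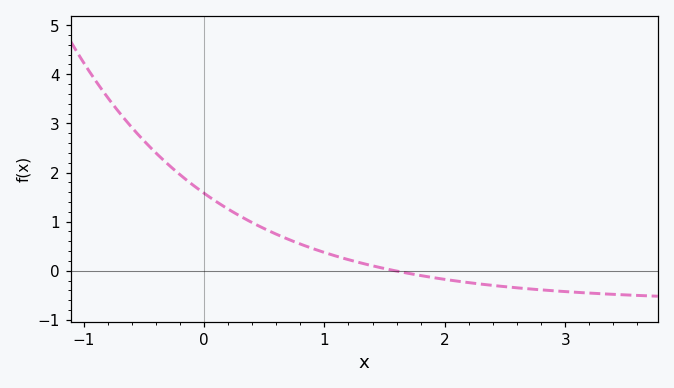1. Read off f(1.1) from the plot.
0.3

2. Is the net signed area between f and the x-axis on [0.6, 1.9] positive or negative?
positive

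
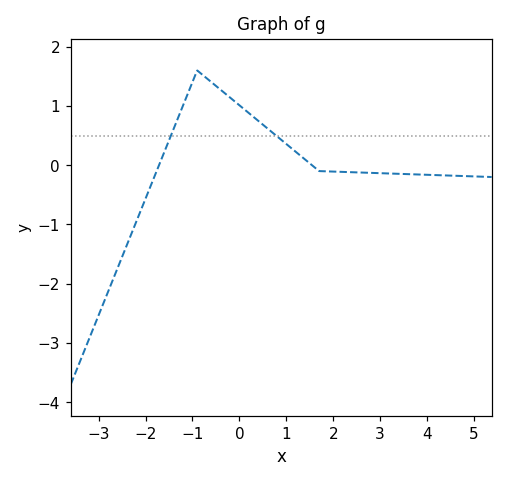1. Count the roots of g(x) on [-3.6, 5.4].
2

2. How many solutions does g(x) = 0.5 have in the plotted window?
2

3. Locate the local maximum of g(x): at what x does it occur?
-0.8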